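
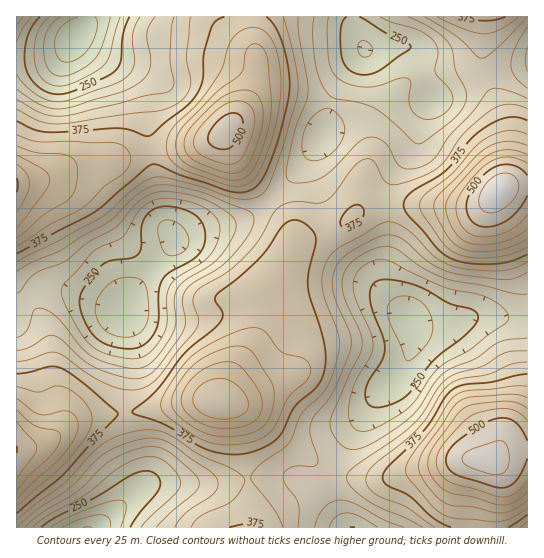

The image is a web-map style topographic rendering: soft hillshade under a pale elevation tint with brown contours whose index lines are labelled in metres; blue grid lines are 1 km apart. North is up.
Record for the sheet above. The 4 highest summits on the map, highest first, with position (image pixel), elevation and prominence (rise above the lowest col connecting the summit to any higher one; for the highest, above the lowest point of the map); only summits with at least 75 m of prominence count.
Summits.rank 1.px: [499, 190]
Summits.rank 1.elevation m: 545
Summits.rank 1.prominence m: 391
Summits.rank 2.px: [489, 461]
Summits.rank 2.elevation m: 535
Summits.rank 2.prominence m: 213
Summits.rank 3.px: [227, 129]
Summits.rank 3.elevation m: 512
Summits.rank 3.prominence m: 171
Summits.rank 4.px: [219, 401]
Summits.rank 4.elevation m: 496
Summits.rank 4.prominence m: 122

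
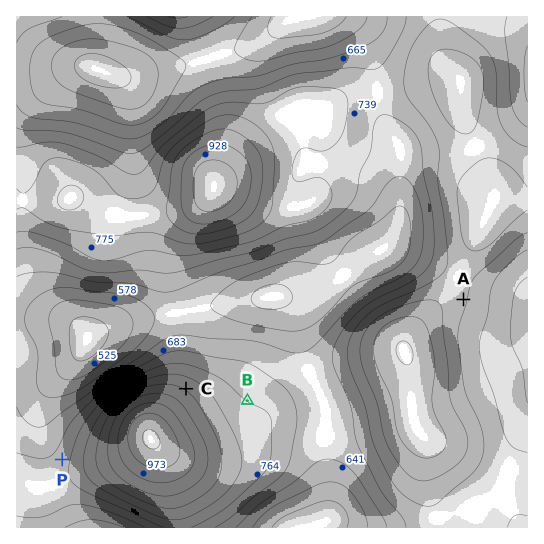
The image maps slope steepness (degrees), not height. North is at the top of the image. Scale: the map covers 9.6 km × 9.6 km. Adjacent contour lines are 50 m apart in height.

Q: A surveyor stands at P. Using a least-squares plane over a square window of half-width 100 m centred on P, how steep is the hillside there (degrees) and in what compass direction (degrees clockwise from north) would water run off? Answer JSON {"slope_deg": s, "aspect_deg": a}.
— {"slope_deg": 8, "aspect_deg": 295}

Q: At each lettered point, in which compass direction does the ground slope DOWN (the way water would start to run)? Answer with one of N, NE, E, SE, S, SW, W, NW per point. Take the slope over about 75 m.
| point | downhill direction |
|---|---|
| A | E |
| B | NE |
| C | NE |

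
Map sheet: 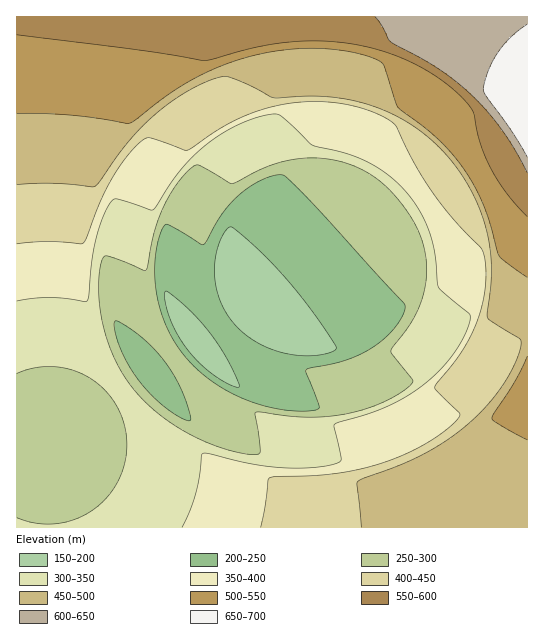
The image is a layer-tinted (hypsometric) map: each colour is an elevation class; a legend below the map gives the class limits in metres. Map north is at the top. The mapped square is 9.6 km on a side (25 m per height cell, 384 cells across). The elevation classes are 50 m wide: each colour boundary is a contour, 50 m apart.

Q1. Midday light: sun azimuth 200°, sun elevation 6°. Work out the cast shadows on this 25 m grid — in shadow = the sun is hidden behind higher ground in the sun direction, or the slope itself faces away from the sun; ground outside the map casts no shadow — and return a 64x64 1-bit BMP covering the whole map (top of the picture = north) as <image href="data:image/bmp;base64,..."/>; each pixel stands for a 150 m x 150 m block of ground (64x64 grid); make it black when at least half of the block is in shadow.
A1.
<image width="64" height="64" href="data:image/bmp;base64,Qk0+AgAAAAAAAD4AAAAoAAAAQAAAAEAAAAABAAEAAAAAAAACAAATCwAAEwsAAAIAAAAAAAAA////AAAAAAAAAAAAAAAAAAAAAAAAAAAAAAAAAAAAAAAAAAAAAAAAAAAAAAAAAAAAAAAAAAAAAAAAAAAA//AAAAAAAA///wAAAAAAP///4AAAAAD////4AAAAA/////wAAAAP/wAB/wAAAB/4AAAfgAAAP+A/wAfAAAB/A//8AeAAAP4P//8AcAAB+D///8AwAAPwf///8AAAA+D/gAP4AAAHw/wAAHwAAA+D8D/AHgAADwfg//AGAAAeD4P//AMAABwfB/x+AQAAHB4PgAcAAAA4PB4AAAAAADg4PAAAAAAAMDg4AAAAAAAwcHAAAAAAACBwYAAAAAAAIGBAAAAAAAAAYAAAAAAAAABAAAAAAAAAAEAAAAAAAAAAQAAAAAAAAAAAAAAAAAAAAAAAAAAAAAAAAAAAAAAAAAAAAAAAAAAAAAAAAAAAAAAAAAAAAAAAAAAAAAAAAAAAAAAAAAAAAAAAAAAAAAAAAAAAAAAAAAAAAAAAAAAAAAAAAAAAAAAAAAAAAAAAAAAAAAAAAAAAAAAAAAAAAAAAAAAAAAAAAAAAAAAAAAAAAAAAAAAAAAAAAAAAAAAAAAAAAAAAAAAAAAAAAAAAAAAAAAAAAAAAAAAAAAAAAAAAAAAAAAAAAAAAAAAAAAAAAAAAAAAAAAAAAAAAAAAAAAAAAAAAAAAAAAAAAAAAAAAAAA=="/>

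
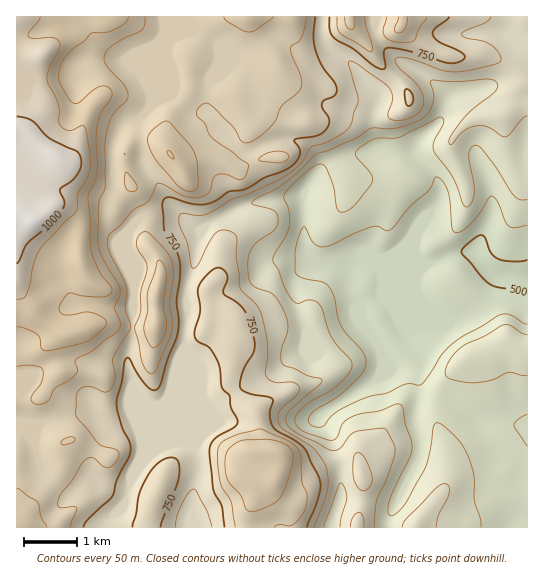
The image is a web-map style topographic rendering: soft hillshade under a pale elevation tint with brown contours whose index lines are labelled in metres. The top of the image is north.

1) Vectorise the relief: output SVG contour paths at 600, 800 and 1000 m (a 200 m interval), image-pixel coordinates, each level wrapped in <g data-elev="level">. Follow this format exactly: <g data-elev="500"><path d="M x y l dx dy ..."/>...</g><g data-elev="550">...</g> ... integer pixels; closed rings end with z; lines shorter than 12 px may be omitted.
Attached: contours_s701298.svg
<g data-elev="600"><path d="M481 527l-1-9-6-17 0-26-5-17-10-17-18-17-4-1-3 3-5 29-5 16-19 34-8 8-6 3-2-2-1-3 1-10 20-43 3-9-1-8-5-15-3-17-2-4-6-1-14 7-20 3-11 4-7 5-6 14-4 3-26-7-10-7-2-7 4-8 10-8 20-11 9-7 11-12 3-10-3-5-10-11-7-9-12-33-9-5-13 3-5-3-7-10-13-31 2-6 11-17 3-10 0-15-5-12 0-4 4-6 15-15 14-9 4-1 4 2 8 19 4 24 4 3 5-1 11-8 16-22-3-8-14-16 0-4 1-3 16-11 26-2 40-20 4 1 1 4-10 19 0 9 19 28 12 28 2 1 3-2 4-10 0-10-5-30 1-6 5-4 6 3 11 14 22 34 5 3 8 1"/><path d="M527 335l-5-2-12-8-8 0-43 24-10 12-4 12 1 4 4 2 21 4 20-3 18-8 18 3"/></g><g data-elev="800"><path d="M70 527l7-19-3-2-13 2-3-2 0-5 4-8 9-12 11-18 4-4 7-1 10 8 6 2 6-5 4-8-2-5-14-4-5-3-21-25-1-4 0-19 4-6 10-2 16 5 6-5 3-10-2-19 18-31-6-18 1-22-17-37-2-8 2-6 12-11 12-14 16-10 9-18 7 2 18 11 14 2 6-2 6-3 4-14 4-4 9-1 13 6 6-3 3-10 0-4-36-25-4-5-3-10-8-8 0-4 6-7 7 0 23 22 7 13 3 3 8 0 13-9 11-12 7-15 15-12 4-7 0-10-11-28 1-3 7-4 3-4 5-21"/><path d="M274 527l5-2 11 1 7-4 8-13 2-15-5-12-1-25-3-8-11-9-28-11-20 5-10 4-7 4-4 7 0 13 2 19 2 6 9 15 4 25"/><path d="M149 373l4 1 2-3 16-37 1-12-2-20 3-31-1-10-5-8-17-19-5-2-6 3-3 7 2 8 8 12 1 7-6 22-1 22-5 16 7 33z"/><path d="M268 162l15 0 5-3 1-4-6-3-9-1-9 3-6 5 2 2z"/><path d="M337 17l0 10 4 7 30 18 1-6-6-20-1-9"/><path d="M387 17l-4 13 1 5 7 6 12 1 8 0 4-3 4-10 8-12"/></g><g data-elev="1000"><path d="M17 264l10-21 20-17 16-17 1-7-4-12 15-13 5-8 1-7-1-7-3-4-28-13-18-18-14-4"/></g>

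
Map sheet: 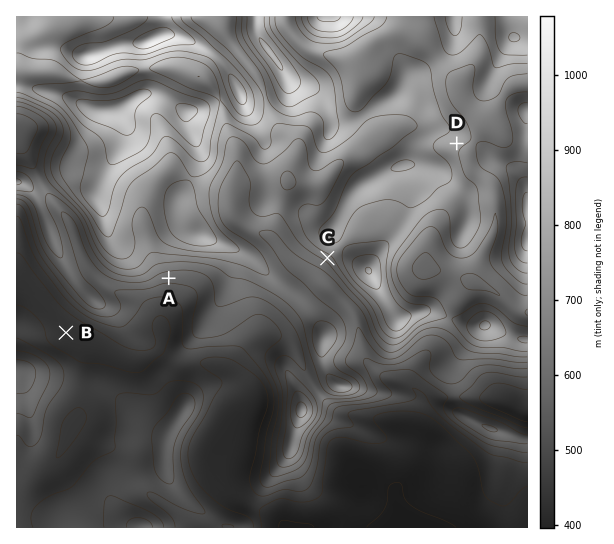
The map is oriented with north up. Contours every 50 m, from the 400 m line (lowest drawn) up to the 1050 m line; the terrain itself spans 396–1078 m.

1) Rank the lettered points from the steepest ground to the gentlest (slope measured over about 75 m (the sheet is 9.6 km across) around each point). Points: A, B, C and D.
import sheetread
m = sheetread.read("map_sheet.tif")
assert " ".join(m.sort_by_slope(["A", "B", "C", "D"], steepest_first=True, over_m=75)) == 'C A D B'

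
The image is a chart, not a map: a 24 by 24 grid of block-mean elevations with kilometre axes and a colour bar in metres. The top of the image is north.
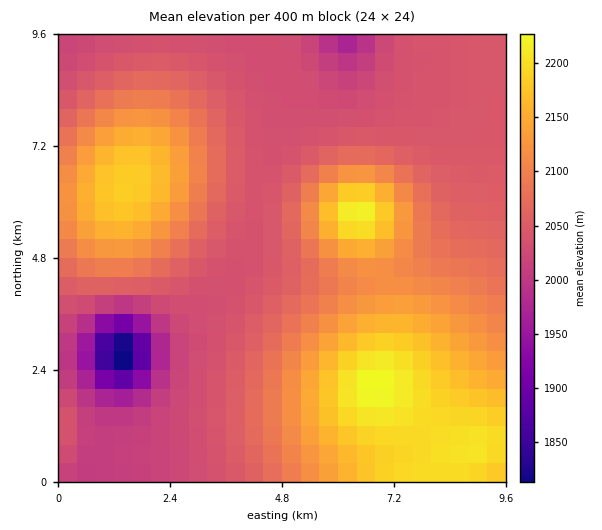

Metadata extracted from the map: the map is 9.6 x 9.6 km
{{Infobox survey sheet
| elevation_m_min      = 1790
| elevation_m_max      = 2230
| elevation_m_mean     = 2080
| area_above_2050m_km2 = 52.5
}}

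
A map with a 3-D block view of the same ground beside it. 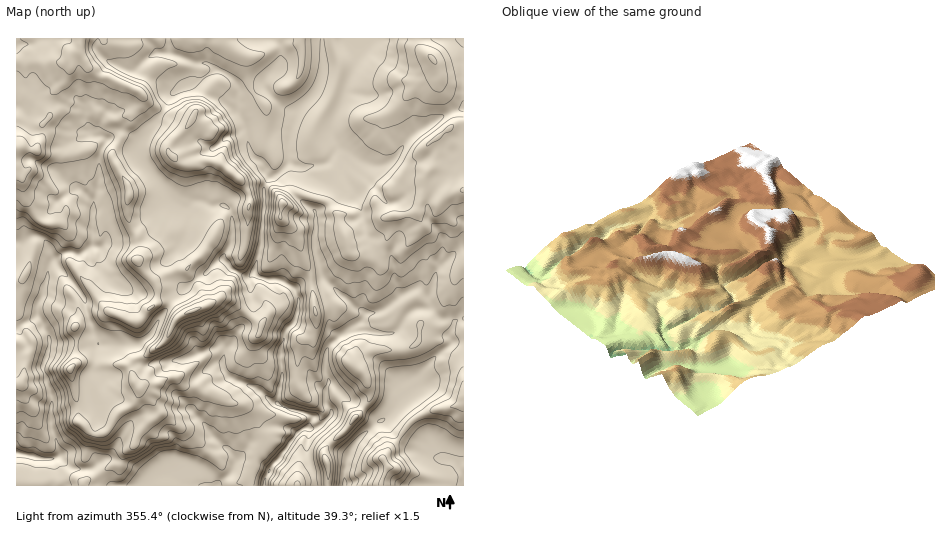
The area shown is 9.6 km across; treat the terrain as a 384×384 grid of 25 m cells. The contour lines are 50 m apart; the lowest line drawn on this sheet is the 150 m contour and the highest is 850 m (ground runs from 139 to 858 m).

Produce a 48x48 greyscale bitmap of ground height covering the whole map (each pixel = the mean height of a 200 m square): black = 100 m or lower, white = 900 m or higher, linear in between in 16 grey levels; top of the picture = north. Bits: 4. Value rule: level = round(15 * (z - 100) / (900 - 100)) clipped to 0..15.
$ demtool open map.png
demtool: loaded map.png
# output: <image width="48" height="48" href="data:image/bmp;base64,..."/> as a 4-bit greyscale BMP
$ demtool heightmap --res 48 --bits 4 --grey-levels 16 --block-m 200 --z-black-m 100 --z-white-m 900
<image width="48" height="48" href="data:image/bmp;base64,Qk32BAAAAAAAAHYAAAAoAAAAMAAAADAAAAABAAQAAAAAAIAEAAATCwAAEwsAABAAAAAAAAAAAAAAABEREQAiIiIAMzMzAERERABVVVUAZmZmAHd3dwCIiIgAmZmZAKqqqgC7u7sAzMzMAN3d3QDu7u4A////AERERFZVVDMzMzMzNEQTVmVXQ1aIdlRERERERFVVZkMzMzMzM0QiRVVXU1Z4h1REREMzNFVVZlQzMzNEQ0QyJFRoU1aJhlRERDM0NFZmZ3ZUM0RERERDI0RnU0Z4dURERERERWeIeJh2VVVUREREMjRWZEVnZURERFVVRnmZiImHZmVEVURUQiNFdkRVVlREVVZlV5qZmImYd2VVVVVUQzIkV2RERWVVZmdlWJmZqZmZh2VWZlVVRDIzRnVERFZmd3dlaJmZmqmZhmZmZmZUM0VDRWZUREVneIh1aJmZmaqph3d3dmVERWZERVZkRERWeJh1eamZmquqiHd3ZlVVRmVERWd1RERFZ5h2iqmZmrqqmYd2ZVZlRmVUVnh1RERFZ4hmm7mZmqqpiIdmZmZmRmZUaIhlRERFZohmirmZmqqph3d2Z3d2RnZleIdmZlVVZoh2eJmZmZq7qYd2Znd2VndlZ4d3ZmZVVoh2eJmZmZmsyoiGZomHV4h1VndmZndmVnhmeamZmaqb26mYd4mYZniGVVZmZmdmVndmiamaq8yq3cupmImYdWiHZlVmZmdmZodniZmrzLy6ve3LqZmZhmmXdmVmZmZmZodniZmruqvLu83tupiIh2mHdmZmZmZndodniZmqmZq7urzMyoiIh2iHd3d3ZmZnd4h3iImZmZq7uquruod3dnh3d3eId2Znd4h3eJmZmavLu7qqqXZ3d4h3iIiId3d3eIh3eJmJmsy6q7qpiZeIiJh4iZmZiId3eIiHeIiImsy6qrupiqiJiZh4mpmZmYh3eIiHiIiImru6qqq6mrh5mZh4mpmZmZiIiIiImpiImbuqqqq7qbl5qqiJqpmZmamYiIiaqpmJmruqqqqrqbqKu6iJqpmaqqqZmZq7upmJm7qqqqqqqrqKy5iJqZmqqqqqqau6qqmJm7qqqqqqqsuKy6iJmZmqqqurqru6qpmZrMqqqqqqmruKy5iZiImpqqu7u8y6qpmZrMuqqqqqqrqJqZiIiIiaqqu7u9y7qZmZvMqqqrqqvMqIiIiIiIiJqqu7u93KqqqavLqqvMy83bl3eIiIiIiImqu7u93Lqqqqy6qrzd3N25h4d3iIiIiIiqu7u93cu7uruqqs3dzMyoeIh4iIiIiIiau7u+3cuququqqs3dzLuYiIh4iIiIiZmZu7u9zMu6qqq6qrzdzMqYiId4iIiImZmZm7u8zMu6qqu7qqvN3cuIiIh4iIiJmZmZmau8zMy7u7u7uqvN3LmIiIh3iIiJmqqpmZqszMy7u7u7y6q826iIiYh3eIiImZqqqqqczMzLu7zMy5maqZiIiIiHeIiIiJqqq7qszMzMzMzNypmImZmIiImYd4iIiJqru7uszM3czN3LqpmIiZmJiImZh4iIiZqru8uszN3d3cuqqqmZmIiZmIiZh4iIiJmrvMus3d3d3LqqqqmZmZmaqYiZmIiIiImrzMuszN3e27u6qZmZmaqqmZmamIiIiImrzLqszM3e27u7qqmqqqqpmZmamIiIiImru6qQ=="/>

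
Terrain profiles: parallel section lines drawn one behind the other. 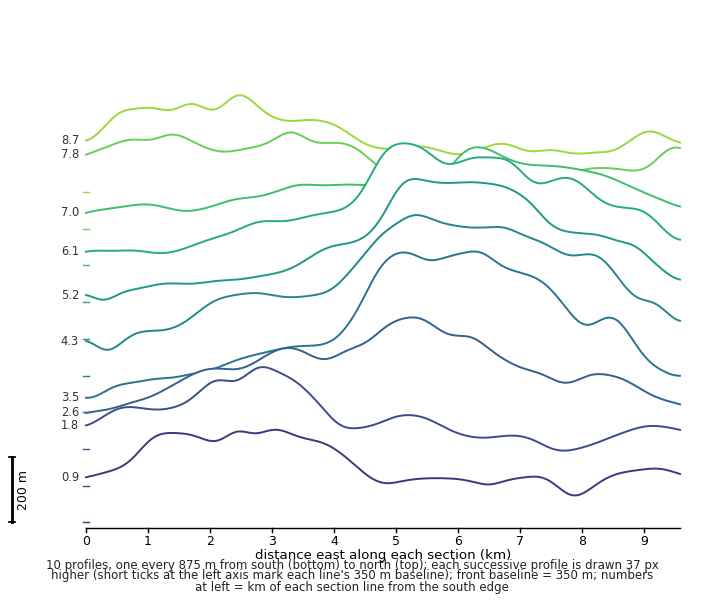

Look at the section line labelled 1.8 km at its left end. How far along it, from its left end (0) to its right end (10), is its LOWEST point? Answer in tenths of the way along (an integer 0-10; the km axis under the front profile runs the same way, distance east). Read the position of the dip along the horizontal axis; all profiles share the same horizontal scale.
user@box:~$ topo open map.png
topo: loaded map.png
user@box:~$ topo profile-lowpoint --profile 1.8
8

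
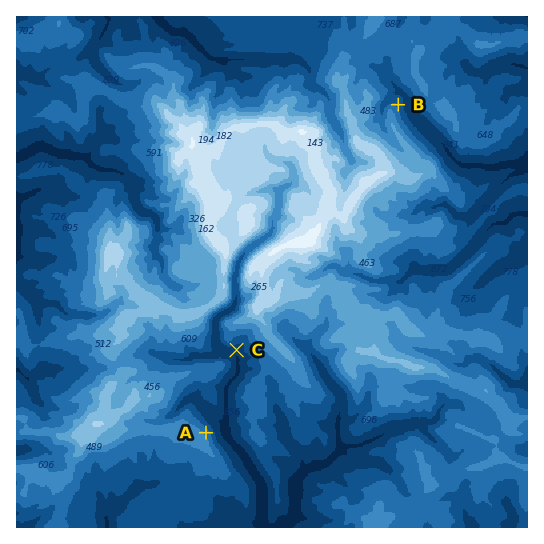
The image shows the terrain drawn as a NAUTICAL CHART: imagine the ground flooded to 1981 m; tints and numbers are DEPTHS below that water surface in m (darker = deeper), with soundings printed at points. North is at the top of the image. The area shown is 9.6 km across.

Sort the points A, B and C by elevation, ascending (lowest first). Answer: C B A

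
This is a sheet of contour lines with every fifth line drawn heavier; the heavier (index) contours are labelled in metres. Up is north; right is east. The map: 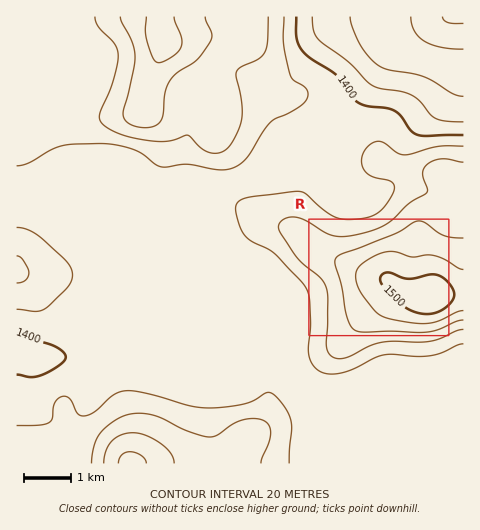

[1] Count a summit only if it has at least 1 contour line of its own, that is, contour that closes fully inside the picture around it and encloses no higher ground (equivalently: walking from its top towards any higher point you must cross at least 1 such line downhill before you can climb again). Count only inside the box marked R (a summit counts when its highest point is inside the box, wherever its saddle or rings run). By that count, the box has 1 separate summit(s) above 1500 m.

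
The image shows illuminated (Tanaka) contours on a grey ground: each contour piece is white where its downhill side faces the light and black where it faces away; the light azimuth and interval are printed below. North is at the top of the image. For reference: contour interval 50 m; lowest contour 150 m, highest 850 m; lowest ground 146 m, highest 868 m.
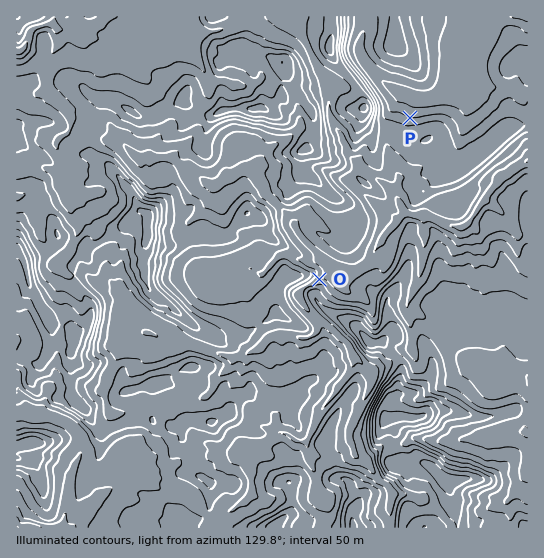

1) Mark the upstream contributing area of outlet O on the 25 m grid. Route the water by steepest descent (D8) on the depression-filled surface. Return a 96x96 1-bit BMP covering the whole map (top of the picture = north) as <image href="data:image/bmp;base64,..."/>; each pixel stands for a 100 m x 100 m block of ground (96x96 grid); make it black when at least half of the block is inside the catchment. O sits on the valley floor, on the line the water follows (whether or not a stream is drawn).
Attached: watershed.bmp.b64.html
<image width="96" height="96" href="data:image/bmp;base64,Qk2+BAAAAAAAAD4AAAAoAAAAYAAAAGAAAAABAAEAAAAAAIAEAAATCwAAEwsAAAIAAAAAAAAA////AAAAAAAAAAAB//+Af///4AAAAAAB///D////4AAAAAAAD///////4AAAAAAAD///////wAAAAAAAD///////wAAAAAAAD///////wAAAAAAAD///////wAAAAAAAD///////gAAAAAAAD///////gAAAAAAAH///////AAAAAAAAP//////+AAAAAAAAP/////78AAAAAAAAf/////xgAAAAAAAAf/////wAAAAAAAAAf/////wAAAAAAAAAf/////wAAAAAAAAA//////4AAAAAAAAB//////4AAAAAAIAB//////4AAAAAAfA///////4AAAAAA/////////4AAAAAB/////////gAAAAAD/////////gAAAAAH/////////wAAAAAH/////////4AAAAAP/////////8AAAAAP/////////8AAAAAP/////////8AAAAAP/////////8AAAAAP/////////8AAAAAP/////////8AAAAAP/////////8AAAAAP/////////4AAAAAP/////////wAAAAAH/////////gAAAAAH////////8AAAAAAH///4B///4AAAAAAB///wAf//wAAAAAAB///gAP//gAAAAAAA//+AAD/+AAAAAAAA//8AAB/4AAAAAAAA//4AAB/gAAAAAAAB//wAAB/AAAAAAAAB//AAAB/AAAAAAAAD/+AAAB/gAAAAAAAH/+AAAB/gAAAAAAAH/8AAAA/gAAAAAAAH/8AAAAAAAAAAAAAH/8AAAAAAAAAAAAAH/8AAAAAAAAAAAAAH/8AAAAAAAAAAAAAD/8AAAAAAAAAAAAAB/8AAAAAAAAAAAAAAP8AAAAAAAAAAAAAAH+AAAAAAAAAAAAAAB+AAAAAAAAAAAAAAA+AAAAAAAAAAAAAAAeAAAAAAAAAAAAAAAOAAAAAAAAAAAAAAAAAAAAAAAAAAAAAAAAAAAAAAAAAAAAAAAAAAAAAAAAAAAAAAAAAAAAAAAAAAAAAAAAAAAAAAAAAAAAAAAAAAAAAAAAAAAAAAAAAAAAAAAAAAAAAAAAAAAAAAAAAAAAAAAAAAAAAAAAAAAAAAAAAAAAAAAAAAAAAAAAAAAAAAAAAAAAAAAAAAAAAAAAAAAAAAAAAAAAAAAAAAAAAAAAAAAAAAAAAAAAAAAAAAAAAAAAAAAAAAAAAAAAAAAAAAAAAAAAAAAAAAAAAAAAAAAAAAAAAAAAAAAAAAAAAAAAAAAAAAAAAAAAAAAAAAAAAAAAAAAAAAAAAAAAAAAAAAAAAAAAAAAAAAAAAAAAAAAAAAAAAAAAAAAAAAAAAAAAAAAAAAAAAAAAAAAAAAAAAAAAAAAAAAAAAAAAAAAAAAAAAAAAAAAAAAAAAAAAAAAAAAAAAAAAAAAAAAAAAAAAAAAAAAAAAAAAAAAAAAAAAAAAAAAAAAAAAAAAAAAAAAAAAAAAAAAAAAAAAAAAAAAAAAAAAAAAAAAAAAAAAAAAAAAAAAAAAAAAAAAAAAAAAAAAAAAAAAAAAAAAAAAAAAAA="/>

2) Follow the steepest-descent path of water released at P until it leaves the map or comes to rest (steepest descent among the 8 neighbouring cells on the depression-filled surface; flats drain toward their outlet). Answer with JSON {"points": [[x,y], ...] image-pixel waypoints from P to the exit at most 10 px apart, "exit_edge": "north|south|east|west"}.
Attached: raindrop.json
{"points": [[410, 118], [410, 107], [413, 98], [423, 99], [434, 97], [445, 91], [455, 83], [462, 73], [461, 62], [463, 51], [471, 41], [477, 30], [482, 19], [485, 17]], "exit_edge": "north"}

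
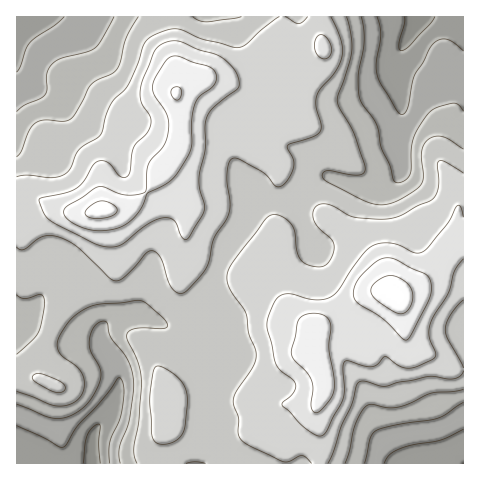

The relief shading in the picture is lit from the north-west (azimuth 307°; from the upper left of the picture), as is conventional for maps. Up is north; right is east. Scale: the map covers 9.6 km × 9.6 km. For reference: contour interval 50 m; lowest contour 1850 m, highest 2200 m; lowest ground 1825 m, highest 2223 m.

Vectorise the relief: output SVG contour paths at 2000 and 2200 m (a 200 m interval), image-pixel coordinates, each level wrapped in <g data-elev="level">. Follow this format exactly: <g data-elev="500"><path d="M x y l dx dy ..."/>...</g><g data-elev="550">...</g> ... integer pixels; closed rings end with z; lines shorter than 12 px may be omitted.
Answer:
<g data-elev="2000"><path d="M186 463l9-1 11 1"/><path d="M345 463l4-11 6-27 6-12 6-7 5-2 14 4 11-1 12-3 22-11 32-4"/><path d="M17 391l38 15 11 0 9-4 8-10 1-11-5-12-17-13-4-7 0-9 8-14 11-12 17-9 43-5 8 2 18 16 5 8-2 2-4 1-28 0-5 3-2 3 1 6 10 21 3 16-2 42-5 28 0 8 3 7"/><path d="M17 295l8 4 16-4 2 2 2 5-3 20-4 11-5 7-16 14"/><path d="M463 149l-19-12-9-1-7 3-4 5-2 7 1 25-2 9-17 12-16 7-11 1-10-3-44-23-1-5 5-3 30 4 6-1 2-5-11-36-14-24-3-7 1-7 6-16 8-27-1-17-5-18"/><path d="M138 17l-12 21-6 24-4 8-25 14-15 28-6 7-7 2-20-1-9 4-6 8-7 19-4 6"/><path d="M241 17l-34 5-8-2-6-3"/></g><g data-elev="2200"><path d="M397 313l6 1 6-5 3-9 0-9-3-6-7-6-9-3-7 0-12 8-3 4 0 5 7 8z"/><path d="M94 218l18-2 4-3 1-4-3-3-6-4-6-1-5 1-8 5-4 6 2 3z"/><path d="M175 99l4 1 2-5 0-6-3-2-5 1-2 3 1 5z"/></g>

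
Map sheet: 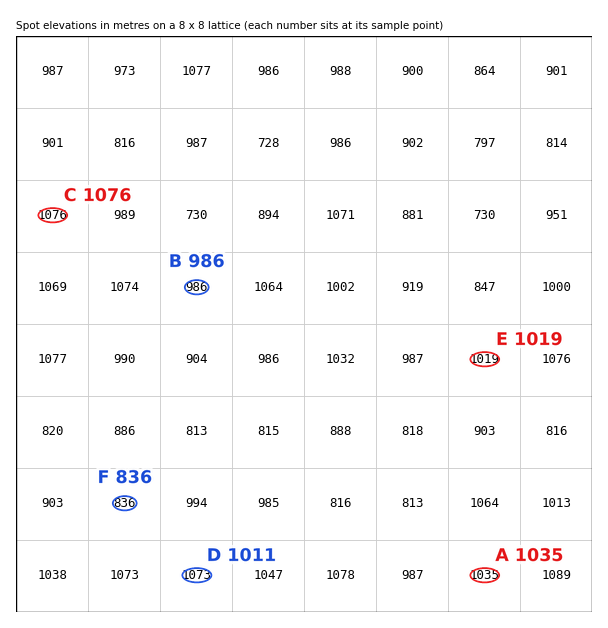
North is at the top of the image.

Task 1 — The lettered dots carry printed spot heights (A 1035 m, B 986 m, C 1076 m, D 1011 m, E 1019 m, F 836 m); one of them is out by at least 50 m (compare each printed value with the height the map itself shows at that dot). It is D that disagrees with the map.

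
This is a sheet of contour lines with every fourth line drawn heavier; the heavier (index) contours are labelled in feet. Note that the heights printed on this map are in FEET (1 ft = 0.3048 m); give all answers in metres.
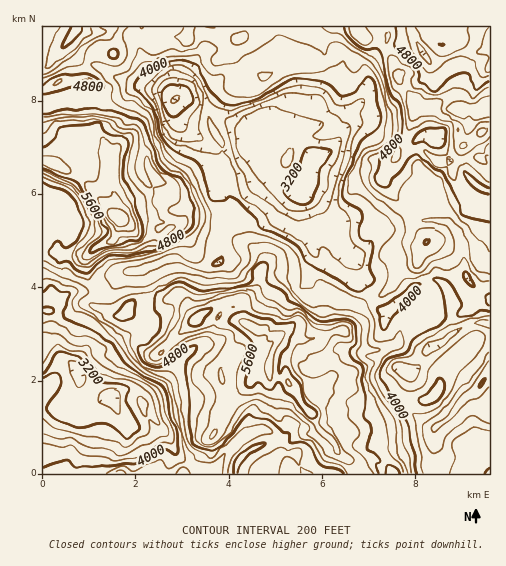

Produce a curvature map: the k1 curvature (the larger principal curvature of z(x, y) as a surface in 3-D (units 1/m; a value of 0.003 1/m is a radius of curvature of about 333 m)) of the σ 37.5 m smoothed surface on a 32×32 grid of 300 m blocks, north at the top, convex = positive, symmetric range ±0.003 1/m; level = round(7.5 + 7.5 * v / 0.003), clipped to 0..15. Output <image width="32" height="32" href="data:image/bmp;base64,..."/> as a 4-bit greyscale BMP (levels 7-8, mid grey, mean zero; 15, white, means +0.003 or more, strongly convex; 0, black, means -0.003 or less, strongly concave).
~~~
<image width="32" height="32" href="data:image/bmp;base64,Qk12AgAAAAAAAHYAAAAoAAAAIAAAACAAAAABAAQAAAAAAAACAAATCwAAEwsAABAAAAAAAAAAAAAAABEREQAiIiIAMzMzAERERABVVVUAZmZmAHd3dwCIiIgAmZmZAKqqqgC7u7sAzMzMAN3d3QDu7u4A////AIqZm6uq2Y6YjJmay72HiIiaqJeYyKu5+3poz6ipmImYmaiIiKjP6Yzay/moqYeamZh4mGuIuduHio+JqZmXiJl4iIiamam6m8fviom4mpiZmJp3uHqoqbi6+Zmric3HirqKl3eKmrnK37upx5p42qiZaZmayarIqsxnquyFibmbt4qpv/iImnzJiJqL27irqsmoice/h4p6q5yr2KyYicqImZuYevvL7s/bz7p7mrma27vtuJjPqseX54mZiqis3IfMiMvbye/5i4mLu7iqp7l5i5iHjKeHnal5yHe7e4ubiax3eImId4+Iqod5mtmKjLzvZ5l3mnh8upeIeafamqmZjP286KiKyqmYiJmZnLmoqXiP+r/JiZmIiJipaKqoqJl376qoyqraiqqYmHqYmcuJfcuZiciKiJdnnIicmYm5l72cmayoe3mId3yqyIp9mM/HrG3JqIuYi4iY2smIr3/Zd6x/d5mad4uHeKzcnvvJmYjNu4iIuniJqYiof6xt66u7uOqGidh4h5rJmIrHb5+qq7uciJupd4iZmZh4/P24iIiZuoZqq7mId4uIqf356fub6np2armsp3eqp57IjZ6e34mKh4uYituamKe+yrq5ibqsqZiKyoeKu5iZ3Jabq7eezJq615qYiIiXrdiKypipiIyIm926uYiZmvrajYma"/>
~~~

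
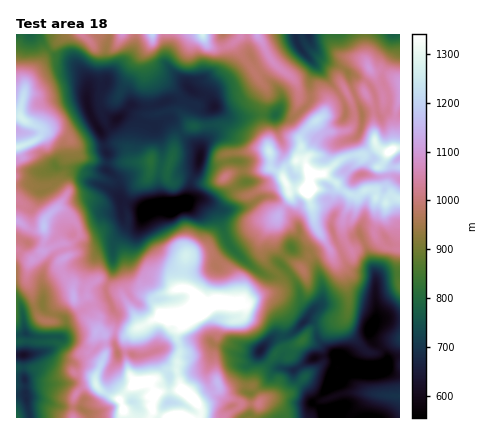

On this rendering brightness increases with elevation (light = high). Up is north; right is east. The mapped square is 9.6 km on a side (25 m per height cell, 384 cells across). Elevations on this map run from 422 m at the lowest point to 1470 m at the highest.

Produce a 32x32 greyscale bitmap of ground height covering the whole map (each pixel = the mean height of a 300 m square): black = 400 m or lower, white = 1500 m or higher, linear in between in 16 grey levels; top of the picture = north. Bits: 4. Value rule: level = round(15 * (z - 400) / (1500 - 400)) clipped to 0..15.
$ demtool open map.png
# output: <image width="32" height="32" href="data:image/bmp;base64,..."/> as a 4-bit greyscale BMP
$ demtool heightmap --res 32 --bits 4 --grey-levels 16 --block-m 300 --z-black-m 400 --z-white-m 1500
<image width="32" height="32" href="data:image/bmp;base64,Qk12AgAAAAAAAHYAAAAoAAAAIAAAACAAAAABAAQAAAAAAAACAAATCwAAEwsAABAAAAAAAAAAAAAAABEREQAiIiIAMzMzAERERABVVVUAZmZmAHd3dwCIiIgAmZmZAKqqqgC7u7sAzMzMAN3d3QDu7u4A////AFVniInMzc3MqYd3ZTIiIjNEZ4iazM3M3KmIh2UyIjNERWeJu73dzcuph3ZlQiIzREVnibqs3My6qHZlVVMiIiNFVomqmqq8uZdlVVQzIiIiRFZ5momZm7mHZUVVQyIzM1VVaKqbuquph2ZUVVREMjRWdnmqm8zNypqpdVRVZkIjV4eJmZq97u3My4ZlRWZSI2d4mZmarMze3dyXdlVmUzR4eKmZmavN3czLmHZlZ2M1iImZmImavMuZqXd3dnh0RomJmYdnmru5iId3eHeIdVaZmZh2Vnmryodnd3d4mYd4iamYdVVXirl2Z4h3iZmImZmpmWVENFeHZniZiJqZiZmZqZhVQyM0VFV4mpiqmZmpmJqXVEMiESNFZ5mqupqqu4iJllQ0MzIjVniIvNuru7uHd4VERFVVRXh3iszcuqu6h3d2VERVVURoeJvM3bqauph3d1RFVVVDZ3irvMu7u8u6mIdUREVVQ1d4q6u6mavMq7mGQ0RERERFZ5mbupmLqru5dTM0RERVVVZ3ibuYiZm6mGQzM0RERERWZniamIiZupdTNEREREQ1Znd4iZiJmbqHUzREVUQ0RWeHiIiIiZmZhlRERVVURFV4iJh3iImZiHZEVVZmVmZniImHVXiZmGZmVnd3iGeImIiZdUV4iIdmZ3iImIqJq5iZmFRFZndm"/>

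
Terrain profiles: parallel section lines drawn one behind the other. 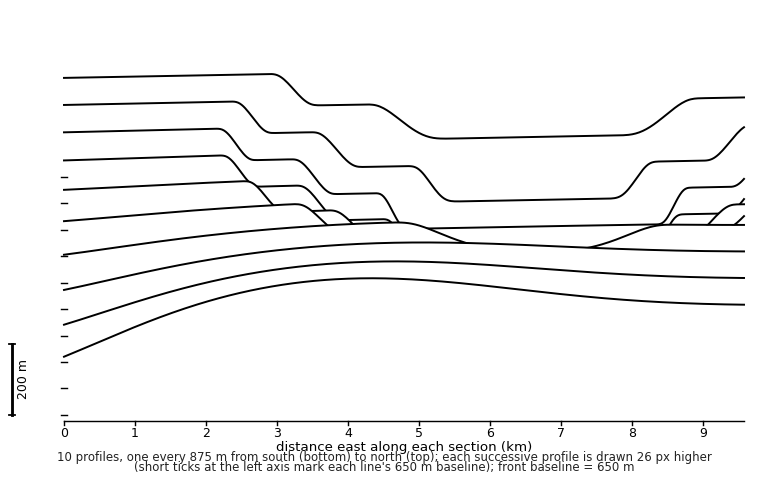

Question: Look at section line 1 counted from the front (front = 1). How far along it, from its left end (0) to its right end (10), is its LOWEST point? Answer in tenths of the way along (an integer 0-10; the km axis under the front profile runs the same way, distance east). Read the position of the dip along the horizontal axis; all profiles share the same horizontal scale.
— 0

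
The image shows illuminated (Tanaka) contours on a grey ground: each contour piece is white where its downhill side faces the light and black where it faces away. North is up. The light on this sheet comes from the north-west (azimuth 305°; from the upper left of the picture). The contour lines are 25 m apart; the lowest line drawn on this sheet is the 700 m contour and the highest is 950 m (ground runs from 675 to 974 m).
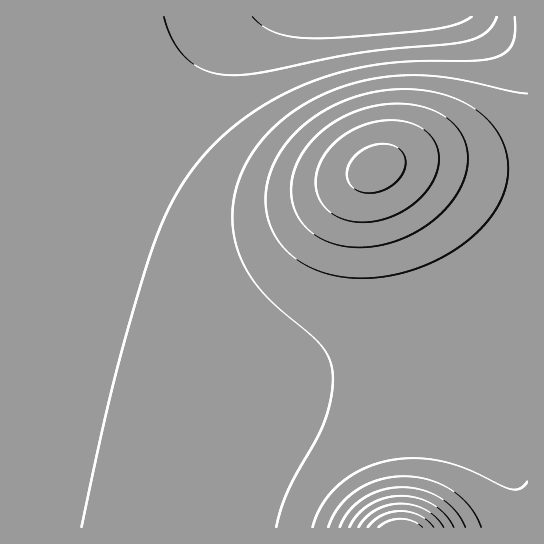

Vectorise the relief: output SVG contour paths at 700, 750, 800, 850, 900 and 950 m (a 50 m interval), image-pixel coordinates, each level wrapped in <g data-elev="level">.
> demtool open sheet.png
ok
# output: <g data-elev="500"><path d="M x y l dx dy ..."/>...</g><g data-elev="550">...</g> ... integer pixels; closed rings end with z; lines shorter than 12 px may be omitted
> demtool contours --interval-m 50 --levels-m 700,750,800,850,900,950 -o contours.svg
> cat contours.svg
<g data-elev="700"><path d="M472 17l-17 8-22 4-75 7-41 2-22-1-17-4-15-7-11-9"/></g><g data-elev="750"><path d="M515 17l0 14-2 11-5 8-9 6-22 5-60 0-32 3-32 5-31 9-35 15-33 18-28 22-24 25-17 21-13 23-12 27-12 32-34 121-33 145"/></g><g data-elev="800"><path d="M527 482l-6 6-8 1-11-3-35-17-24-7-28-4-28 3-25 8-23 16-17 20-9 22"/><path d="M353 278l18 0 20-3 20-5 19-7 18-9 17-11 14-13 12-13 9-15 5-13 3-15 0-13-3-14-6-13-9-12-12-11-21-12-24-7-27-3-28 2-28 8-25 11-22 16-18 19-12 21-7 23 0 22 7 22 13 17 19 15 22 9z"/></g><g data-elev="850"><path d="M465 527l-9-16-15-13-19-8-20-3-20 3-19 8-14 13-9 16"/><path d="M356 222l19-1 20-6 18-10 14-15 9-16 3-17-4-15-11-12-10-6-12-3-13-1-15 2-13 4-14 7-10 8-10 10-7 11-4 12 0 12 2 11 6 9 9 8 10 5z"/></g><g data-elev="900"><path d="M444 527l-7-9-11-8-12-5-13-1-14 1-12 5-10 8-7 9"/></g><g data-elev="950"><path d="M423 527l-10-6-12-2-12 2-11 6"/></g>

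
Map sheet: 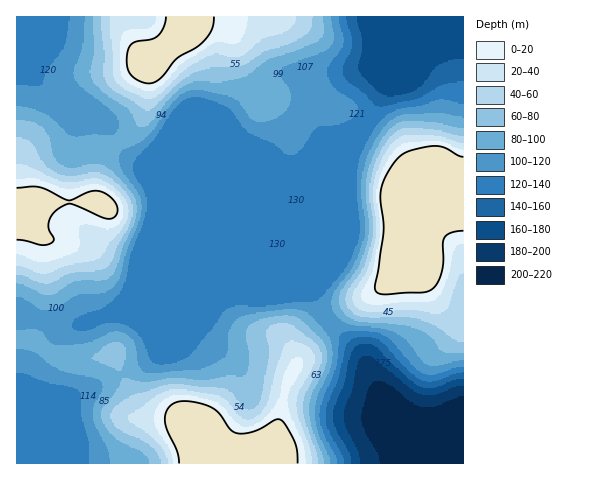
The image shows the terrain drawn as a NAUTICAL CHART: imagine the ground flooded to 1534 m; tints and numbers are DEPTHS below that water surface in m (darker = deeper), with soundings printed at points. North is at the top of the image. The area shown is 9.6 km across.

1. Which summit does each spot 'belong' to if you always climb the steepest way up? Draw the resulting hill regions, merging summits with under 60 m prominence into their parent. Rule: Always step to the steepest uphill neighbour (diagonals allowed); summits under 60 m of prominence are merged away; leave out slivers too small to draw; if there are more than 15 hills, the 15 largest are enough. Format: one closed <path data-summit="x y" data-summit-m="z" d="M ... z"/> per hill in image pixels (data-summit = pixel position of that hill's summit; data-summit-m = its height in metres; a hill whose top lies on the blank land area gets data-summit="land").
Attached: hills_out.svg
<path data-summit="land" d="M357 133l-21 23-21 18-95 95-103 43-39 13-12 0-30-8-19 1-1 145 447 1 1-13-2-2-49-19-13-10-16-20-24-47-31-32-15-28 0-5 36-86-2-44z"/><path data-summit="land" d="M384 16l-367 0-1 11 21 53 32 25 34 14 6 7 9 20 15 15 14 5 125 0 15 5 12 0 37-15 28-29 8-11 17-34-4-12z"/><path data-summit="land" d="M463 16l-78 1 0 53 4 12-17 34-14 17-7 17-3 8 2 44-36 86 0 5 9 20 37 40 24 47 16 20 13 10 50 20z"/><path data-summit="land" d="M17 28l0 290 19-1 30 8 12 0 39-13 103-43 109-108-30 10-12 0-15-5-125 0-7-2-19-13-8-13-4-12-6-7-34-14-32-25z"/>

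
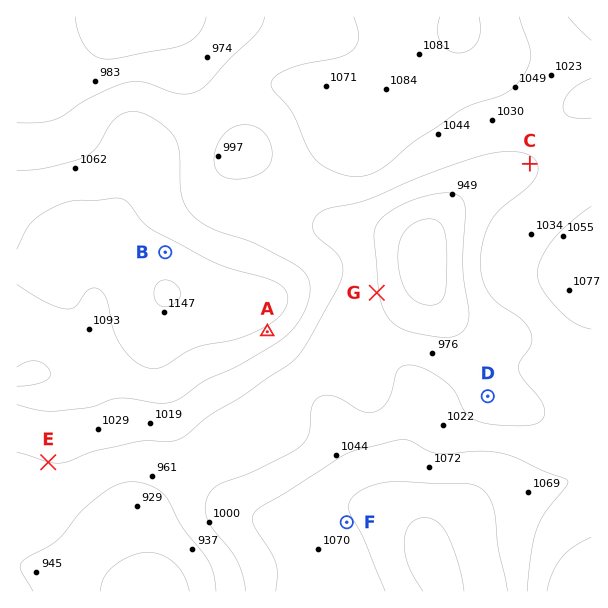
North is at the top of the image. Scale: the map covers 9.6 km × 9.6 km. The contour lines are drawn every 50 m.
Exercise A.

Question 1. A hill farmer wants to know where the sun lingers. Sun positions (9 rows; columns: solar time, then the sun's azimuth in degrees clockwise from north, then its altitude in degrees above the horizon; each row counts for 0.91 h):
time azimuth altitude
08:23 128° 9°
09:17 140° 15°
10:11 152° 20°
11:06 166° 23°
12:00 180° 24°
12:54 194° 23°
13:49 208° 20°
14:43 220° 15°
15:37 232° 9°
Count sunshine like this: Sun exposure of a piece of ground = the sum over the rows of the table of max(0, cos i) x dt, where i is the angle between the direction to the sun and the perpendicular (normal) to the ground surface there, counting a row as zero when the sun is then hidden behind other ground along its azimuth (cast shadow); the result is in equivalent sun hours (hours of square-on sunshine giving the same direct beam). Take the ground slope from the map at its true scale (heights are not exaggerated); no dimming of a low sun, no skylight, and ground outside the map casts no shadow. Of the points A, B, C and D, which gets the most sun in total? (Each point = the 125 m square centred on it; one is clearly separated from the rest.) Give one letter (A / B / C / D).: A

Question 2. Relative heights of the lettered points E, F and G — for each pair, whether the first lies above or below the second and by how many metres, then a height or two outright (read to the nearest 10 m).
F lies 150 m above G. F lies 100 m above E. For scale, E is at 1000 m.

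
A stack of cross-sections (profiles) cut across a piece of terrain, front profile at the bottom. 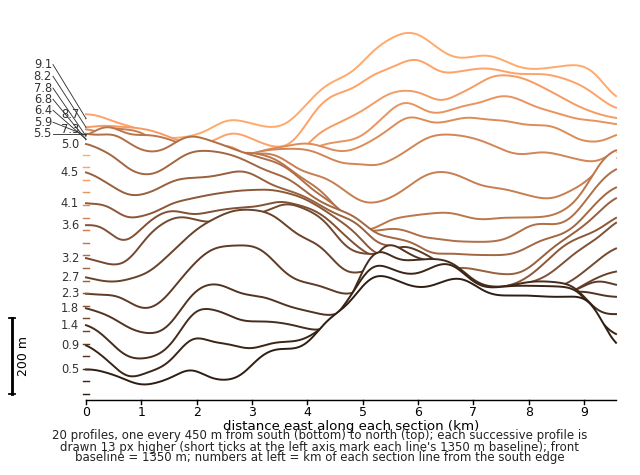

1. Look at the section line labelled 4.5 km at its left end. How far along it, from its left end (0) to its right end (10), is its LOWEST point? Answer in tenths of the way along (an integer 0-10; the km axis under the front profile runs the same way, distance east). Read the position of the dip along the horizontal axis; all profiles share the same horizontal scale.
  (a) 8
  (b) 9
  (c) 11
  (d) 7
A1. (a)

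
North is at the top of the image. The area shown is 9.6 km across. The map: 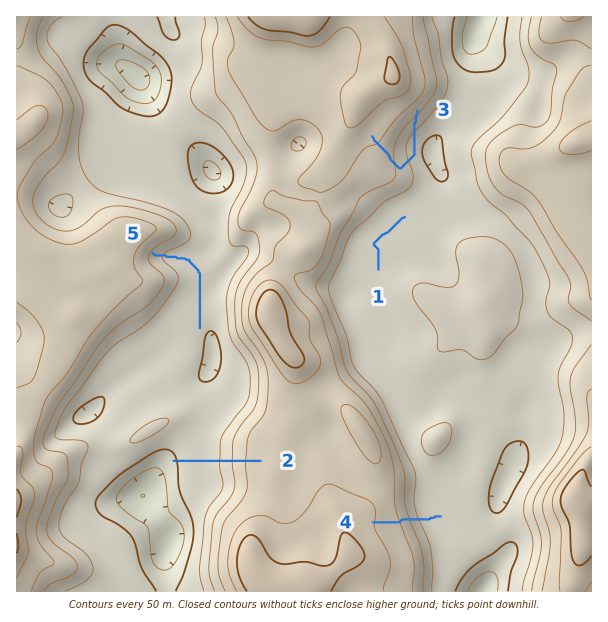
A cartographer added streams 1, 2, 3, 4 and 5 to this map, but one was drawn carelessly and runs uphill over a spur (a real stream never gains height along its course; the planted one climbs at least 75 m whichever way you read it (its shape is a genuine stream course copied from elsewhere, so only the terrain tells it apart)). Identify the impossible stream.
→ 3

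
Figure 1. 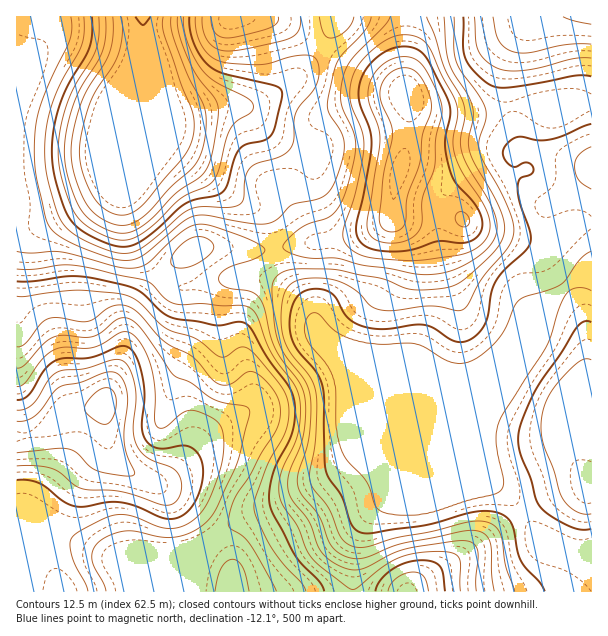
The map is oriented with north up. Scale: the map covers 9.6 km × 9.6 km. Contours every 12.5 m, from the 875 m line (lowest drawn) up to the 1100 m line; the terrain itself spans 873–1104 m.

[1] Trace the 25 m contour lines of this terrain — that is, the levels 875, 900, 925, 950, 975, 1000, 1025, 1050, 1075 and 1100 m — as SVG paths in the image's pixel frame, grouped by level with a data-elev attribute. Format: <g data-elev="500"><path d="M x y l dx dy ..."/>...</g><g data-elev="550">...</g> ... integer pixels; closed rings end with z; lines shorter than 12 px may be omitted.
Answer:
<g data-elev="875"><path d="M150 17l-7 8-8-8"/></g><g data-elev="900"><path d="M591 24l-15-3-13-4"/><path d="M171 17l0 13 6 17 11 30 14 24 3 9 1 16-3 20-4 12-6 9-23 21-21 24-14 10-13 3-9-1-10-5-9-6-6-7-7-12-5-15-5-24 2-23 8-29 8-16 16-25 5-12 3-17 0-16"/></g><g data-elev="925"><path d="M591 291l-7-3-8 0-6 2-4 5-7 13-13 39-45 70-3 9-2 12 2 17 6 25-1 6-2 5-7 3-27 7-29 10-19 4-24 0-11-2-6-4-3-5-8-22-20-21-6-13-5-22 0-36-2-10-6-14-17-20-5-8-1-12 4-11 5-2 4 1 17 17 19 9 24 4 37 0 9 3 26 15 9 2 9-2 14-7 16-16 8-12 8-19 5-8 6-3 24-7 12-6 5-4 14-20 11-9"/><path d="M591 189l-12-9-3-6-1-7 0-6 4-6 12-8"/><path d="M591 58l-18 1-48 11-15 1-10-2-13-7-8-11-3-10-2-24"/><path d="M183 17l1 12 3 12 7 16 7 12 14 12 34 18 4 5 0 4-4 6-13 8-6 7-4 12-8 30-6 11-32 17-24 23-13 11-11 6-9 1-10-1-14-6-12-7-9-8-6-9-5-14-8-33 0-22 5-26 9-25 23-39 3-14 0-19"/></g><g data-elev="950"><path d="M515 591l-9-25-6-32-4-7-8-5-9-1-12 1-35 9-37 7-30 9-12-1-10-6-5-7-9-24-15-20-4-7 0-9 6-38 1-30-1-13-6-15-22-29-4-9-3-12 1-22 4-15 8-8 14-4 19 1 15 4 15 8 14 15 9 4 13 1 38-5 25 5 6-1 6-6 16-28 26-31 4-14-3-15-11-25-17-30-4-12 1-11 6-19 0-9-7-14-17-24-6-10-2-14 0-31"/><path d="M591 360l-6-1-7 4-23 23-10 19-4 21 2 18 10 24 9 30 6 8 8 5 8 3 7 0"/><path d="M195 17l1 13 4 12 6 9 9 8 13 4 30 2 12-2 24-7 17 0 4 2 3 6 1 8-1 9-5 9-13 15-4 8-2 9 0 18-3 7-4 5-6 4-24 7-7 5-5 9-1 21-4 6-9 3-30 0-12 3-9 5-36 31-10 6-9 1-14-2-18-7-15-7-11-9-6-7-4-9-11-39-1-29 4-28 10-30 23-41 2-12 0-16"/><path d="M354 17l-3 7-6 7-7 5-8 2-4-2-2-3-5-16"/></g><g data-elev="975"><path d="M476 591l0-12 2-27-3-7-7-4-15 0-48 8-15 5-24 13-10 3-11-2-10-5-9-6-6-8-11-27-17-22-4-12 1-15 11-27 4-15 2-26-4-16-4-9-16-20-7-12-5-13-6-27-4-10-9-6-26-5-4-3-2-5 2-6 6-4 25-9 9-5 4-4-3-5-30-13-22-8-10-1-8 2-7 4-36 32-14 6-18-1-55-15-32 1-13-2"/><path d="M211 17l1 9 3 6 4 4 8 2 12-2 30-8 8-5 1-6"/><path d="M390 17l-7 10-31 32-6 9-3 9-2 13 0 12 13 30 2 14-4 24-10 31-10 14-32 13-13 12-4 8 5 4 17 5 31 1 27 7 63 10 14-1 12-3 24-13 16-15 4-7 1-9-1-9-5-12-22-38-6-13-3-14 5-24-1-12-4-10-15-26-10-32-8-20"/></g><g data-elev="1000"><path d="M324 591l-5-10-17-17-7-9-25-48-1-12 3-16 5-15 15-30 3-15 0-15-6-17-21-28-19-33-4-3-5-1-22 3-45-7-11-6-18-17-7-5-12-5-30-7-26-2-34 5-18 0"/><path d="M445 591l-2-16-2-8-7-5-12-2-16 3-14 7-12 11-5 10"/><path d="M380 251l28-1 32-9 19 2 8-1 10-5 5-10 0-9-4-9-23-27-6-15-4-23 5-30-2-15-22-42-7-7-11-3-16 2-15 8-12 14-6 16 0 15 11 27 2 15-8 48-7 30-1 11 3 7 4 5 8 4z"/></g><g data-elev="1025"><path d="M276 591l-27-48-7-8-12-7-2-4 2-12 5-14 14-22 13-24 13-19 4-11 1-12-2-11-5-9-9-11-9-6-6-1-19 12-6 1-6-1-7-6-17-20-29-16-27-30-7-4-8-3-13 2-15 11-8 3-9 0-19-3-11 1-7 5-15 19-5 3-4 1"/><path d="M387 231l11 0 4-3 3-4 2-27 12-32 3-30 9-25-1-12-7-17-7-9-9-4-9 1-9 5-6 7-3 9 1 12 10 21 2 9-2 11-7 31-5 42 2 11z"/></g><g data-elev="1050"><path d="M88 591l-16-34-2-12 2-8 7-6 17-9 20-7 16 1 24 10 11 2 13-1 12-6 8-8 7-9 12-30 5-24-2-21-3-6-6-4-12-6-9-3-10 3-18 15-5 0-2-2-2-7 0-33-4-21-11-23-6-7-6-3-8 1-17 11-10 3-9 1-19-1-11 3-12 9-18 25-7 3"/></g><g data-elev="1075"><path d="M17 466l18 0 15 2 9 4 15 13 7 3 41 4 42 13 6 0 6-3 3-5 2-8 0-10-5-8-6-4-23-9-6-6-4-7-4-16 3-28-1-15-6-18-7-8-9 0-27 8-21 2-8 2-8 8-16 24-7 5-9 1"/></g><g data-elev="1100"><path d="M100 423l5 1 5-2 6-12 0-8-1-7-2-5-5-2-6 0-6 4-7 7-4 8 0 3 2 4z"/></g>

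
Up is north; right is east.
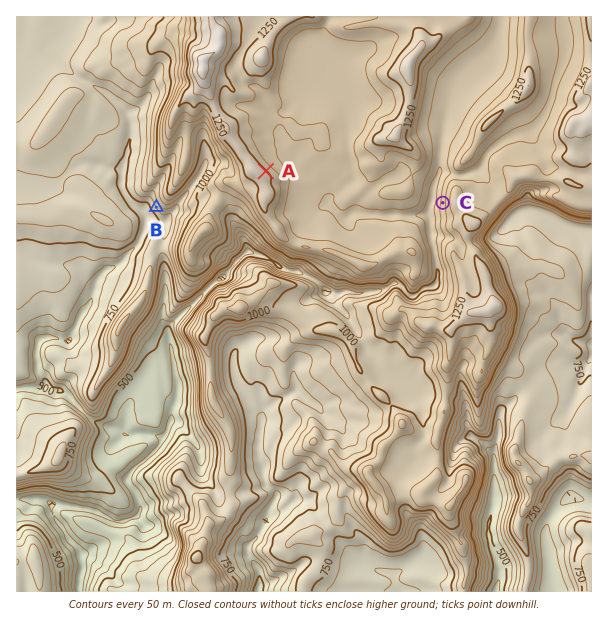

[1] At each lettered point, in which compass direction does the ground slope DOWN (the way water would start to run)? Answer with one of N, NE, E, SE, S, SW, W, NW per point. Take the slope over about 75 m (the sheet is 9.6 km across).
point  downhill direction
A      NE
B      SW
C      W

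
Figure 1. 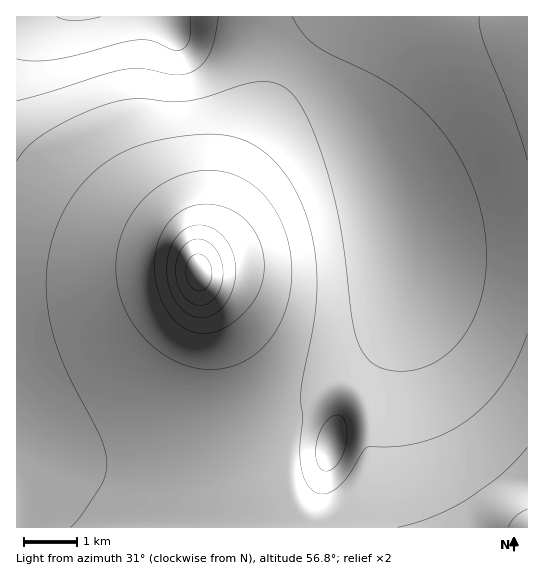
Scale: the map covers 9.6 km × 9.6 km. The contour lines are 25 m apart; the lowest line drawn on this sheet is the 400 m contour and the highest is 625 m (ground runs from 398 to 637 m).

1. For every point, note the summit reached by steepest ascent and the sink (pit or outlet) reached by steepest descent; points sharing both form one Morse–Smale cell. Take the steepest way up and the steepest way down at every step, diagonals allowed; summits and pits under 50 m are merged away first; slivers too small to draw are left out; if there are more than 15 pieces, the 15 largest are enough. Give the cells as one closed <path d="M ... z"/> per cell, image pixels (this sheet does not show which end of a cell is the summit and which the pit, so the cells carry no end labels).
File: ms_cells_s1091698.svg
<path d="M527 16l-510 0-1 429 33 12 22 6 32 4 42 0 42-6 36-8 38-12 38-17 19 5 8 4 5 7 8-23 9-19 35-47 14-30 8-32 1-40 4 3 16 3 102-1z"/><path d="M406 249l-1 40-8 32-14 30-35 47-9 19-8 23-5-7-27-9-38 17-38 12-36 8-42 6-42 0-32-4-22-6-32-12-1 37 5 24 0 21 506 1 1-273-102 0-16-3z"/><path d="M17 483l-1 44 5 1 0-22z"/>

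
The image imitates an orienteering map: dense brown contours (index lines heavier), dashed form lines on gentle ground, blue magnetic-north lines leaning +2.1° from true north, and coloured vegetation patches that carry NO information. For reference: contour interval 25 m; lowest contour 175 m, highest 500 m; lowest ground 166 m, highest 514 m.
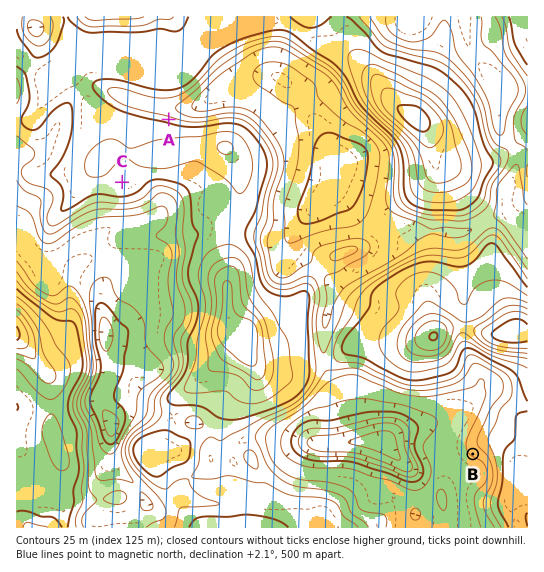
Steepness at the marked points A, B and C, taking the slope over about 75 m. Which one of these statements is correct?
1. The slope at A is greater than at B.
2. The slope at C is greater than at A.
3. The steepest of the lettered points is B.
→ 1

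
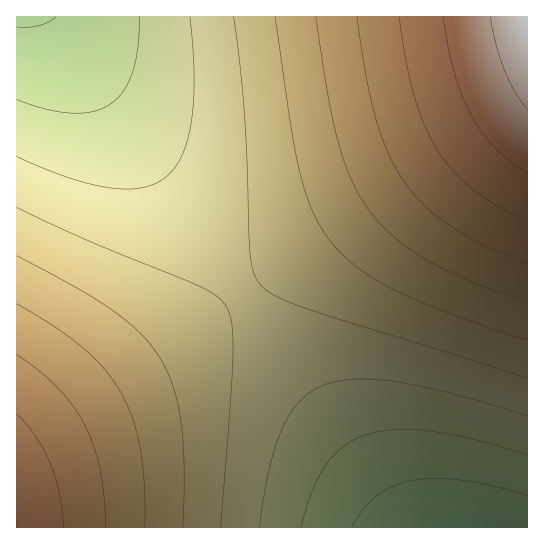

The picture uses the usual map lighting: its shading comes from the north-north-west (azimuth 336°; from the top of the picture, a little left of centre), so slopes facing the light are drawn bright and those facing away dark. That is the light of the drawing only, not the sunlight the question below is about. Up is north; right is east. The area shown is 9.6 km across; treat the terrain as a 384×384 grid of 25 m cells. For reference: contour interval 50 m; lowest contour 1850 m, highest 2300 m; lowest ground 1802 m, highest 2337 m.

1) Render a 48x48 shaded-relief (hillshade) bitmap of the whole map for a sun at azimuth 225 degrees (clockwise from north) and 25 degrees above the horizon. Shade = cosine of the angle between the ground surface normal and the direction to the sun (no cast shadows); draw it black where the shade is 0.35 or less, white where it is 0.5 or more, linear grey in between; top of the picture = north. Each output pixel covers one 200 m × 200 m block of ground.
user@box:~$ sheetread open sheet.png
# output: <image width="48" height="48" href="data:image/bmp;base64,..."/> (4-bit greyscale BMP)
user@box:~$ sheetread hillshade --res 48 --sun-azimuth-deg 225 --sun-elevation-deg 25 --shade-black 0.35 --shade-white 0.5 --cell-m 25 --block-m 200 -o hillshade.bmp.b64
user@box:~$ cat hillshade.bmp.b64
<image width="48" height="48" href="data:image/bmp;base64,Qk32BAAAAAAAAHYAAAAoAAAAMAAAADAAAAABAAQAAAAAAIAEAAATCwAAEwsAABAAAAAAAAAAAAAAABEREQAiIiIAMzMzAERERABVVVUAZmZmAHd3dwCIiIgAmZmZAKqqqgC7u7sAzMzMAN3d3QDu7u4A////ADMzMzMzMzMzMzMzNERFVWZneImaqru8zDMzMzMzMzMzMzMzRERFVWZ3iImaq7vMzDMzMzMzMzMzMzMzRERVVmd3iJmqq7vMzDMzMzMzMzMzMzM0REVVZmd4iZqqu7zMzDMzMzMzMzMzMzM0REVVZneImZqru8zMzTMzMzMzMzMzMzNERFVWZ3eImaq7vMzM3TMzMzMzMzMzMzRERVVmZ3iJmqq7vMzN3SIiIiIjMzMzMzRERVVmd4iZmqu7zMzd3SIiIiIiMzMzM0REVVZnd4iZqru8zMzd3SIiIiIiIzMzM0REVWZneImaqru8zM3d3SIiIiIiIzMzNERFVWZ3iJmaq7vMzN3d3SIiIiIiIzMzNERFVmd3iJmqu7zMzN3d3SIiIiIiIzMzNERVVmd4iZqqu7zMzd3d3SIiIiIiIzMzREVVZneImZqru8zM3d3d3SIiIiIiIzMzREVWZneImaq7vMzM3d3d3SIiIiIiIzM0RFVWZ3iJmqq7vMzN3d3d3SIiIiIiIzM0RFVmZ3iJmqu7zMzd3d3d3SIiIiIiMzM0RVVmd4iZqqu8zMzd3d3d3SIiIiIiMzNERVZnd4iZqru8zM3d3d3d3SIiIiIiMzNERVZneImaq7vMzM3d3d3d3SIiIiIjMzREVWZ3iJmaq7vMzN3d3d3d3SIiIiIjMzRFVWZ3iJmqu7zMzN3d3d3d3SIiIiIzM0RFVmd4iZmqu7zMzN3d3d3d3SIiIiIzM0RVVmd4iZqru7zMzd3d3d3d3SIiIiMzNERVZneImZqru8zMzd3d3d3d3SIiIiMzREVVZneImaqru8zMzd3d3d3d3SIiIjMzREVWZ3iJmqq7vMzMzd3d3d3d3SIiIzM0RFVmd3iJmqq7vMzMzd3d3d3d3SIiIzM0RVVmd4iZqqu7vMzMzd3d3d3d3SIiMzNERVZneIiZqqu7zMzMzd3d3d3d3SIjMzREVWZneImaqru7zMzMzd3d3d3d3SIjMzRFVWZ3iJmaq7u8zMzMzN3d3d3d3SIzM0RFVmd4iJmqq7u8zMzMzM3d3d3d3SMzNERVZmd4iZqqu7u8zMzMzMzMzMzMzDMzREVVZneImZqqu7vMzMzMzMzMzMzMzDMzREVWZ3iImaqru7vMzMzMzMzMzMzMzDM0RFVmZ3iJmqqru7zMzMzMzMzMzMzMzDNERVVmd4iZmqq7u7zMzMzMzMzMzMzMzDNERVZneIiZqqu7u8zMzMzMzMzMzMzMzDREVWZ3eImaqqu7vMzMzMzMzMzMzMzMzERFVWZ3iJmaqru7vMzMzMzMzMzMzMzMzERVVmd4iZmqq7u7zMzMzMzMzMzMzMzMzERVZneIiZqqu7u8zMzMzMzMzMzMzMzMzEVWZneImZqqu7u8zMzMzMzMzMzMzMzMzFVWZ3iJmaqru7vMzMzMzMzMzMzMzMzLu1Vmd4iJmqq7u7zMzMzMzMzMzMzMzMu7u1Znd4iZqqq7u8zMzMzMzMzMzMzMy7u7u2ZneImZqqu7u8zMzMzMzMzMzMzMu7u7uw=="/>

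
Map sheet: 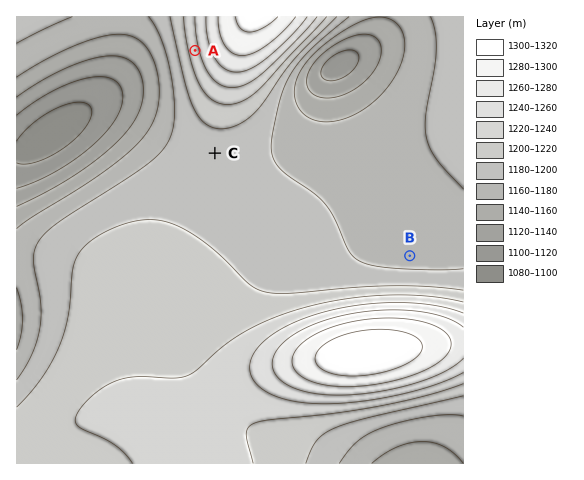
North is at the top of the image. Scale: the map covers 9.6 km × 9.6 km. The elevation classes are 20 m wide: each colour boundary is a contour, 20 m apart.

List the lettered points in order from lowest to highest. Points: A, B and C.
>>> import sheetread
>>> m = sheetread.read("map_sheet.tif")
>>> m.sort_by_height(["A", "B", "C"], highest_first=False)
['B', 'C', 'A']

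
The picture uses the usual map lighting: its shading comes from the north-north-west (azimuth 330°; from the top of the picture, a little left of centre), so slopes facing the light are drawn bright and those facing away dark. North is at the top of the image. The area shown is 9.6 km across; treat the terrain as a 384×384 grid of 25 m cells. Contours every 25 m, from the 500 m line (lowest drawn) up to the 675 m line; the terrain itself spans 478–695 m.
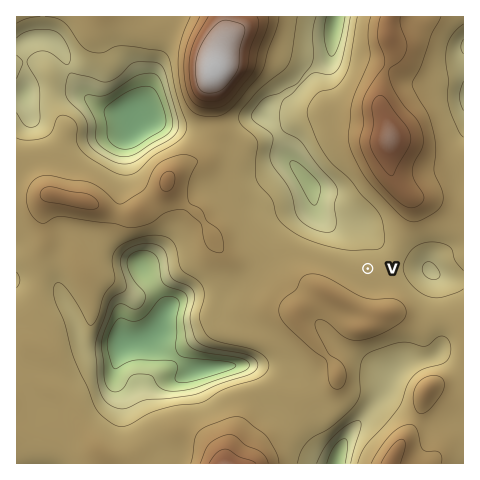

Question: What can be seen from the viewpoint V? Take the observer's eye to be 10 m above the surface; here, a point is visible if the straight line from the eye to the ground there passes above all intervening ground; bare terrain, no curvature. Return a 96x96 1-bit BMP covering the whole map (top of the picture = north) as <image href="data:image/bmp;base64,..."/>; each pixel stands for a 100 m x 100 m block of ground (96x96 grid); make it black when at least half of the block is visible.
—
<image width="96" height="96" href="data:image/bmp;base64,Qk2+BAAAAAAAAD4AAAAoAAAAYAAAAGAAAAABAAEAAAAAAIAEAAATCwAAEwsAAAIAAAAAAAAA////AAAAAAAAAAAAAAAAAAAAAAAAAAAAAAAAAAAAAAAAAAAAAAAAAAAAAAAAAAAAAAAAAAAAAAAAAAAAAAAAAAAAAAAAAAAAAAAAAAAAAAAAAAAAAAAAAAAAAAAAAAAAAAAAAAAAAAAAAAAAAAAAAAAAAAAAAAAAAAAAAAAAAAAAAAAAAAAAAAAAAAAAAAAAAAAAAAAAAAAAAAAAAAAAAAAAAAAAAAAAAAAAAAAAAAAAAAAAAAAAAAAAAAAAAAAAAAAAAAAAAAAAAAAAAAAAAAAAAAAAAAAAAAAAAAAAAAAAAAAAAAAAAAAAAAAAAAAAAAAAAAAAAAAAAAAAAAAAAAAAAAAAAAAAAAAAAAAAAAAAAAAAAAAAAAAAAAAAAAAAAAAAAAAAAAAAAAAAAAAAAAAAAAAAAAAAAAAAAAAAAAAAAAAAAAAAAAAAAAEAAAAAAAAAAAAAAAMAAAAAAAAAAAAAAAcAAAAAAAAAAAAAAA8AAAAAAAAAAAAAAB8AAAAAAAAAAAAAAH8AAAAAAAAAAAAAAP8AAAAAAAAAAAA/gP8AAAAAAAAAAAD/4f8AAAAAAAAAAAP/8/8AAAAAAAAAAA//8P8AAAAAAAAAAB//4B8AAAAAAAAAAH//4A8AAAAAAAAAAP//wA8AAAAAAAAAAf//gA8AAgAAAAAAAf//gA8AB4AAAAcAA///wB8AAAAAAA/gB///wD8AAAAAAA//////4D8AAAAAAB//////8H8AAAAAAB////////8AAAAAAD///8H///8AAAAAAD///wP///8AAAAAAD///gP///8AAAAAAD///Af///8AAAAAAH///A////8AAABwAf///B////8AAfA8Af///B///+cDA+A/gf///h///8ECA+Af+////4///wAAAcAB/////wf/+AAAAYAB/////wf/8AAAAAAA/////wf/4AAAAAAA/////g//wAAAAAAA/////z//gAAAAAAAf///////AAAAAAAAf///////AAAAAAAAP///////AAAAAAAAH///////AAAAAAAAB///////gAAAAAAAAH//////gAAAAAAAAH//////gAAAAAAAAD//////AAAAAAAAAD////wAAAAAAAAAAD////gAAAAAAAAAAD8B//AAAAAAAAAAAD8Af/AAAAAAAAAAAf8AP/AAAAAAAAAAA/+AA+AAAAAAAAAAB//wAAAAAAAAAAAAA//4AAAAAAAAAAAAA//8AAAAAAAAAAAAAf/8AAAAAAAAAAAAAf/+AAAAAAAAAAAAAP//AAAAAAAAAAAAAH//gAAAAAAAAAAAAD//wAAAAAAAAAAAAB//wAAAAAAAAAAAAA//4AAAAAAAAAAAAAf/4AAAAAAAAAAAAAP/4AAAAAAAAAAAAAP/4AAAAAAAAAAAAAP/4AAAAAAAAAAAAAP/4AAAAAAAAAAAAAP/4AAAAAAAAAAAAAH/4AAAAAAAAAAAAAD/4AAAAAAAAQAAAAB/4AAAAAAAAAAAAAA/4AAAAAAAAAAAAAAP8AAAAAA="/>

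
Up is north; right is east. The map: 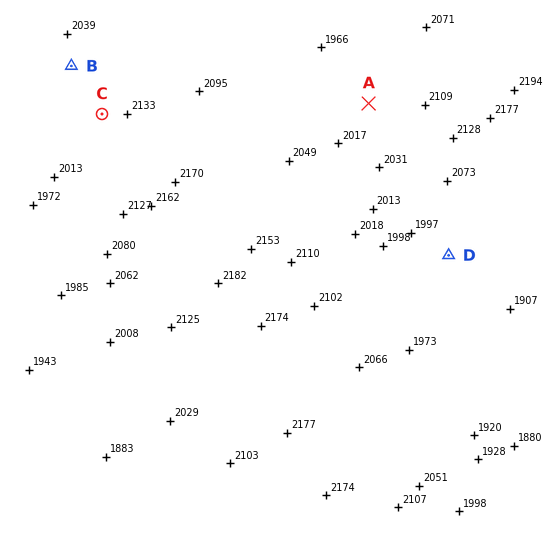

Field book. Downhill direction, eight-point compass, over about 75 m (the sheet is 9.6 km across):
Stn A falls W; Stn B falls W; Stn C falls W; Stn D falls S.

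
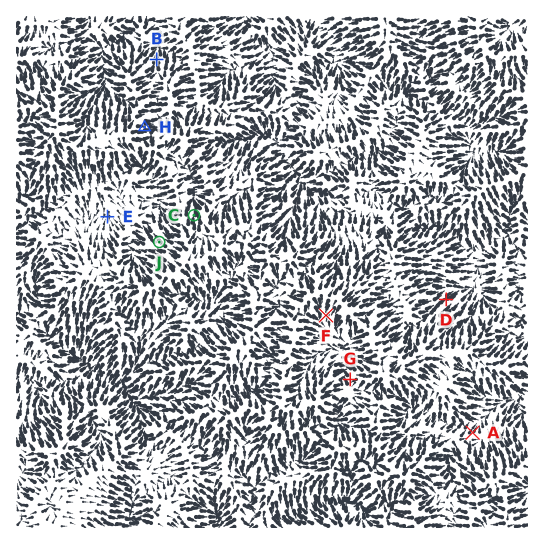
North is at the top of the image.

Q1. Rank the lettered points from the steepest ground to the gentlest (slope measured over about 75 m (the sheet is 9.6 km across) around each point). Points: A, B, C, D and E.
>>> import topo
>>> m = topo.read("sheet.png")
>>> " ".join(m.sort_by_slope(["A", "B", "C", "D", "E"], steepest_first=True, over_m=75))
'C B D A E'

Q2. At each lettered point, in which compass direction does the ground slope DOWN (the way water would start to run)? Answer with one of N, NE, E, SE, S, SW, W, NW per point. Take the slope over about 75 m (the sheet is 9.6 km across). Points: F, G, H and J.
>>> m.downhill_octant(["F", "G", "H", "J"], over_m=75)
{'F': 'S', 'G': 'NW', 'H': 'E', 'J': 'NW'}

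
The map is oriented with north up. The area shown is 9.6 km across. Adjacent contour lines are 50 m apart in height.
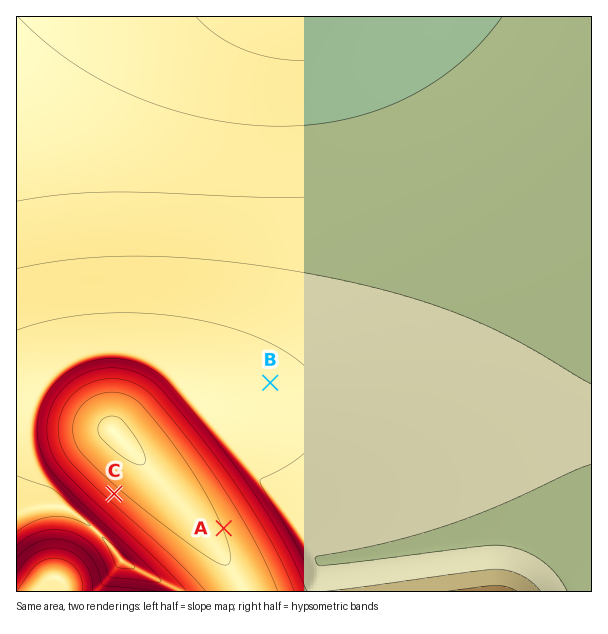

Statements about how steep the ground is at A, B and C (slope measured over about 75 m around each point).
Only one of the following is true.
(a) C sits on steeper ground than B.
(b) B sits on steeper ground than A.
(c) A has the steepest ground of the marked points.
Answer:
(a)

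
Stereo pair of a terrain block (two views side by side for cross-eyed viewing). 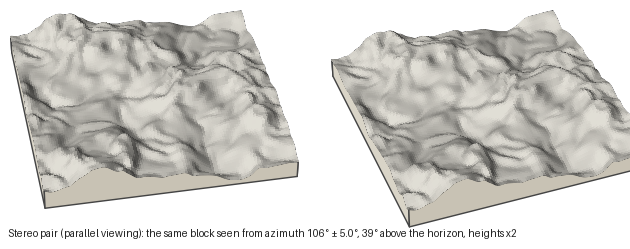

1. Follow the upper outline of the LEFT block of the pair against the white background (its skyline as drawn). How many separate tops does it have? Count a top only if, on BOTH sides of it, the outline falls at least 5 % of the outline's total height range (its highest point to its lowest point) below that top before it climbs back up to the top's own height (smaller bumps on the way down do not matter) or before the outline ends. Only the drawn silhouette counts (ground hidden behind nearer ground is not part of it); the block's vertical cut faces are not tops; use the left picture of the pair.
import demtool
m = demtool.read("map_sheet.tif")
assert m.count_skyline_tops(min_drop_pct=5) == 2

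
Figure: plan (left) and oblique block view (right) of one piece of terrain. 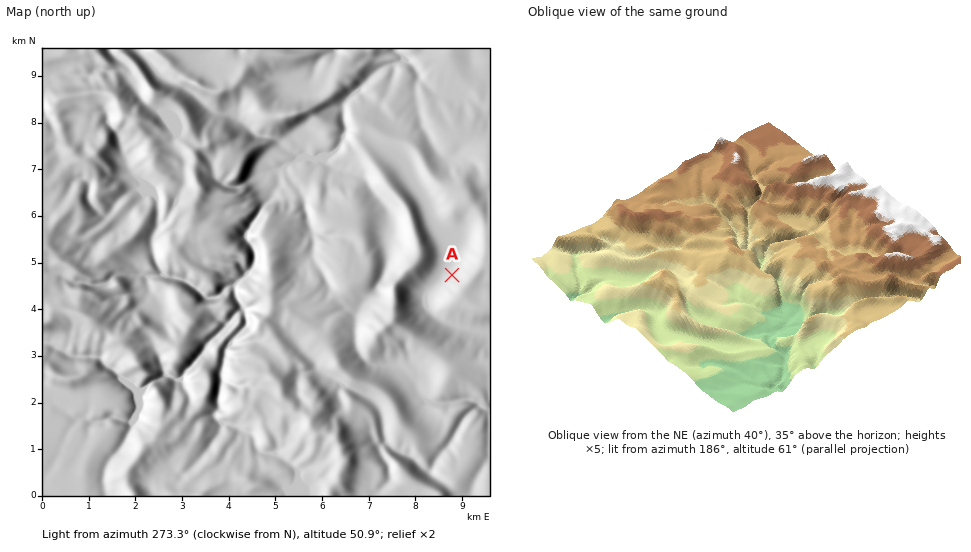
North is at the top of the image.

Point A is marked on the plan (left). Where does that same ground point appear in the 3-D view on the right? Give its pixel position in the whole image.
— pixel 651 326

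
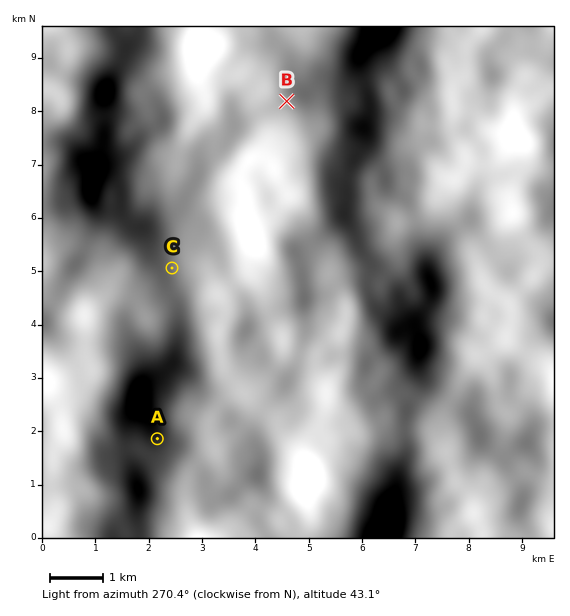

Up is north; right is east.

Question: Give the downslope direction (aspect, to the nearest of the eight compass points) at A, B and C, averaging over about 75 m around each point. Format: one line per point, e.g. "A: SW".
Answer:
A: E
B: S
C: NE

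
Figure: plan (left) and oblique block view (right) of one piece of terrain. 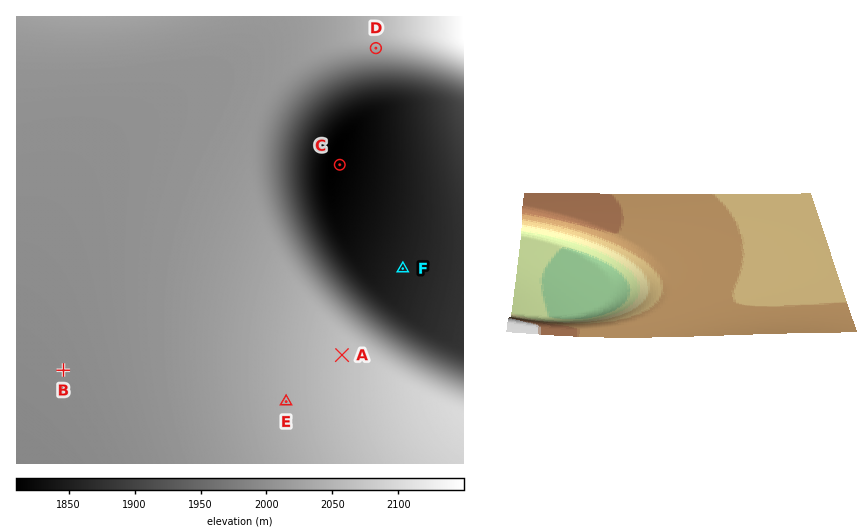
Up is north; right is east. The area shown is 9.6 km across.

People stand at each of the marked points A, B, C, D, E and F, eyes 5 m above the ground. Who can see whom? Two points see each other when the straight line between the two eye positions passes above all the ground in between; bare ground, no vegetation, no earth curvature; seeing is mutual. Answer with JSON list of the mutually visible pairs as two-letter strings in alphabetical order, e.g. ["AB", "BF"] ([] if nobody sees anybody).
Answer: ["AB", "AD", "AE", "BD", "BE", "CD", "CF", "DF"]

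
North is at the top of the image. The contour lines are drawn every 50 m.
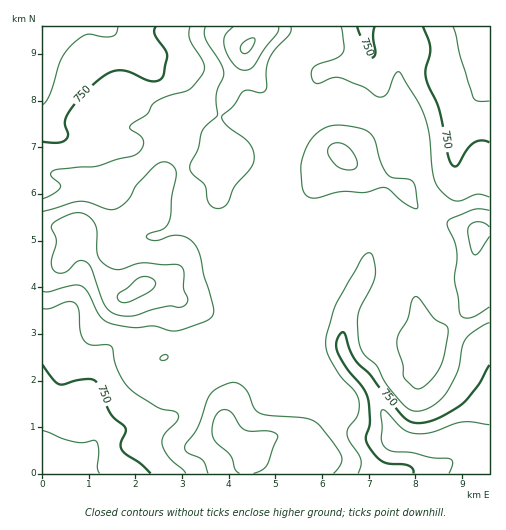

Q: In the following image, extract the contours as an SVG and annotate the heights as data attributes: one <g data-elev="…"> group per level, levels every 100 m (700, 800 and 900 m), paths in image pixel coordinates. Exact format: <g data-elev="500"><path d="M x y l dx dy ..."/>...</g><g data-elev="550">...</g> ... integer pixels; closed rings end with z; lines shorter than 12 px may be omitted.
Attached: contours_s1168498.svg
<g data-elev="700"><path d="M449 473l4-10-3-4-19-1-21-6-16 0-9-4-4-8 1-30 4 1 17 18 12 5 16-2 32-10 26 3"/><path d="M43 430l32 12 8 1 11-3 2 1 3 9-2 18 3 5"/><path d="M489 101l-11 0-5-3-13-41-7-30"/><path d="M118 27l-1 5-4 4-9 1-17-3-7 4-9 8-10 13-11 34-4 8-3 4"/></g><g data-elev="800"><path d="M358 473l3-8 0-6-12-18-2-8 2-6 9-12 1-7 0-8-4-8-14-15-10-16-4-10-1-9 9-37 28-49 5-3 4 1 2 7 1 12-2 10-15 31 0 13 2 19 5 9 12 11 12 22 14 16 7 6 7 1 8-1 10-5 8-8 6-8 8-17 5-25 3-7 8-8 16-9"/><path d="M43 308l8 0 16-6 8 1 4 7 2 23 4 9 7 3 15 0 4 1 6 23 6 12 6 7 29 20 19 5 2 3-1 4-14 15-2 9 7 13 17 16"/><path d="M489 197l-12-3-16 7-5 0-9-4-9-9-5-14-4-38-4-18-7-16-18-30-3 0-2 3-8 19-6 3-6-2-12-8-23-9-8 0-14 6-5-3-2-8 2-6 6-3 18-6 6-6 1-6-3-19"/><path d="M190 27l-1 7 1 5 13 23 2 5-1 5-14 17-24 8-10 4-4 4-5 9-17 12 0 3 9 6 4 5 0 6-3 5-8 5-15 3-20 7-43 4-3 2 0 3 9 9 0 4-6 5-11 6"/></g><g data-elev="900"><path d="M254 473l8-3 5-5 10-27 0-3-8-4-23-1-6-4-8-13-5-3-5 0-4 3-4 6-2 9 1 8 4 7 13 12 5 14 4 4"/><path d="M123 316l12 0 32-10 12 1 6-2 3-5-4-11 0-15-1-6-6-4-33-1-8 1-15 5-8 0-10-6-5-7-1-28-3-5-5-6-7-4-7 0-20 8-4 6 5 14-5 20 2 9 4 3 5 0 6-3 10-9 4 0 5 1 5 7 14 38 7 6z"/><path d="M489 227l-4-4-6-1-6 1-4 3-1 8 5 20 2 1 4-3 10-16"/><path d="M342 169l7 1 6-2 2-3 0-5-4-8-6-6-7-3-6 0-6 5 0 6 7 10z"/><path d="M233 27l-8 9 0 12 3 8 6 9 5 4 5 1 6-1 4-4 10-16 13-15 1-7"/></g>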